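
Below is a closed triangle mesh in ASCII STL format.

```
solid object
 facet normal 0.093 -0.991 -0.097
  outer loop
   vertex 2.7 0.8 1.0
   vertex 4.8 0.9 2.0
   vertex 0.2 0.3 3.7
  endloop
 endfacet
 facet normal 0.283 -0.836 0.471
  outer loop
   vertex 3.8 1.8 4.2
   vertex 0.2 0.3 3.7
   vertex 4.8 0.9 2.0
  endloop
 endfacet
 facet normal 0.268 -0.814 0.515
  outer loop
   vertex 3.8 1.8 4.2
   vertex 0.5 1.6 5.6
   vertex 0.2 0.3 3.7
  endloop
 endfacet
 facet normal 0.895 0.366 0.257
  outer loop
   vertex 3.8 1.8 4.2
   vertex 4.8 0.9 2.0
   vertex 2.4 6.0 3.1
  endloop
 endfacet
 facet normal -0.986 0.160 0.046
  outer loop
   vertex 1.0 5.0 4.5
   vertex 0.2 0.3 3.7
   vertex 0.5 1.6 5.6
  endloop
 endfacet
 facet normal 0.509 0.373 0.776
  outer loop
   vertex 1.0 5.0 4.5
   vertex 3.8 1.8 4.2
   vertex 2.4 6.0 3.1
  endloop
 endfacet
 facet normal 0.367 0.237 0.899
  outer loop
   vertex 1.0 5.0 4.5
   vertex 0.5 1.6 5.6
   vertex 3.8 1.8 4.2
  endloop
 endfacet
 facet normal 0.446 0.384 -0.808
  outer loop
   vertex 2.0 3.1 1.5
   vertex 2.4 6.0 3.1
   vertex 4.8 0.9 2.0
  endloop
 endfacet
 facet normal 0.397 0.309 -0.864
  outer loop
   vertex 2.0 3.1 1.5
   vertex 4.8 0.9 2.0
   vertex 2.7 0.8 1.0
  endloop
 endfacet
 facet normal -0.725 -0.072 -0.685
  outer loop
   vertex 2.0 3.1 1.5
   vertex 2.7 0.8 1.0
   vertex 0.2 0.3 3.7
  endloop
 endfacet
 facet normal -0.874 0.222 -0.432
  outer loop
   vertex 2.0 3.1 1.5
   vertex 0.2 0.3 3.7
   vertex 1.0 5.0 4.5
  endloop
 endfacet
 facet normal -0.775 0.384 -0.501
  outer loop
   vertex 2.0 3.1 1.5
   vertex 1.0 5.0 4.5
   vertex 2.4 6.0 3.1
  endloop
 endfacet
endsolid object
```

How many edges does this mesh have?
18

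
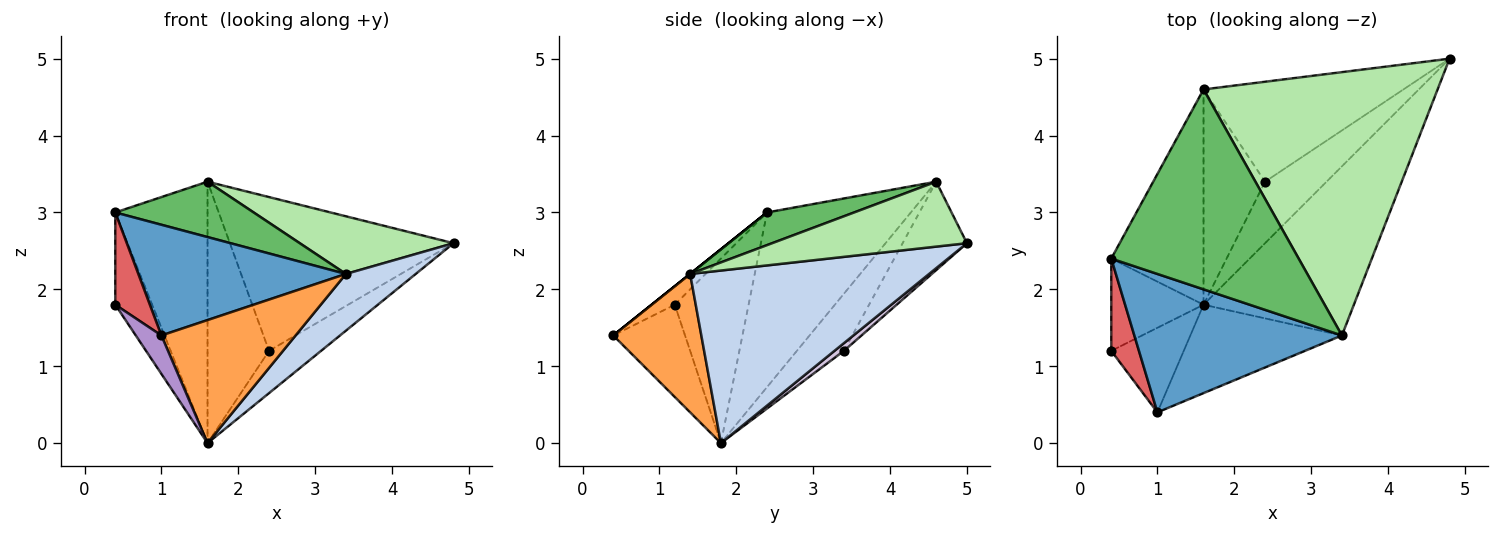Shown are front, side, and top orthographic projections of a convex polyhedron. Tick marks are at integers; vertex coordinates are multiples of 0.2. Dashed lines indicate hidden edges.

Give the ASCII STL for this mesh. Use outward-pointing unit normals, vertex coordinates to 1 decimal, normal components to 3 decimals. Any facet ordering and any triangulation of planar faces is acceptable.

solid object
 facet normal 0.000 -0.625 0.781
  outer loop
   vertex 3.4 1.4 2.2
   vertex 0.4 2.4 3.0
   vertex 1.0 0.4 1.4
  endloop
 endfacet
 facet normal 0.736 -0.215 -0.642
  outer loop
   vertex 3.4 1.4 2.2
   vertex 1.6 1.8 0.0
   vertex 4.8 5.0 2.6
  endloop
 endfacet
 facet normal 0.470 -0.717 -0.515
  outer loop
   vertex 3.4 1.4 2.2
   vertex 1.0 0.4 1.4
   vertex 1.6 1.8 0.0
  endloop
 endfacet
 facet normal -0.769 0.493 -0.406
  outer loop
   vertex 1.6 4.6 3.4
   vertex 1.6 1.8 0.0
   vertex 0.4 2.4 3.0
  endloop
 endfacet
 facet normal 0.166 -0.263 0.950
  outer loop
   vertex 1.6 4.6 3.4
   vertex 0.4 2.4 3.0
   vertex 3.4 1.4 2.2
  endloop
 endfacet
 facet normal 0.262 -0.206 0.943
  outer loop
   vertex 1.6 4.6 3.4
   vertex 3.4 1.4 2.2
   vertex 4.8 5.0 2.6
  endloop
 endfacet
 facet normal -0.426 -0.640 0.640
  outer loop
   vertex 0.4 1.2 1.8
   vertex 1.0 0.4 1.4
   vertex 0.4 2.4 3.0
  endloop
 endfacet
 facet normal -0.816 0.408 -0.408
  outer loop
   vertex 0.4 1.2 1.8
   vertex 0.4 2.4 3.0
   vertex 1.6 1.8 0.0
  endloop
 endfacet
 facet normal -0.757 -0.270 -0.595
  outer loop
   vertex 0.4 1.2 1.8
   vertex 1.6 1.8 0.0
   vertex 1.0 0.4 1.4
  endloop
 endfacet
 facet normal 0.102 0.564 -0.820
  outer loop
   vertex 2.4 3.4 1.2
   vertex 4.8 5.0 2.6
   vertex 1.6 1.8 0.0
  endloop
 endfacet
 facet normal -0.234 0.815 -0.530
  outer loop
   vertex 2.4 3.4 1.2
   vertex 1.6 4.6 3.4
   vertex 4.8 5.0 2.6
  endloop
 endfacet
 facet normal -0.508 0.665 -0.547
  outer loop
   vertex 2.4 3.4 1.2
   vertex 1.6 1.8 0.0
   vertex 1.6 4.6 3.4
  endloop
 endfacet
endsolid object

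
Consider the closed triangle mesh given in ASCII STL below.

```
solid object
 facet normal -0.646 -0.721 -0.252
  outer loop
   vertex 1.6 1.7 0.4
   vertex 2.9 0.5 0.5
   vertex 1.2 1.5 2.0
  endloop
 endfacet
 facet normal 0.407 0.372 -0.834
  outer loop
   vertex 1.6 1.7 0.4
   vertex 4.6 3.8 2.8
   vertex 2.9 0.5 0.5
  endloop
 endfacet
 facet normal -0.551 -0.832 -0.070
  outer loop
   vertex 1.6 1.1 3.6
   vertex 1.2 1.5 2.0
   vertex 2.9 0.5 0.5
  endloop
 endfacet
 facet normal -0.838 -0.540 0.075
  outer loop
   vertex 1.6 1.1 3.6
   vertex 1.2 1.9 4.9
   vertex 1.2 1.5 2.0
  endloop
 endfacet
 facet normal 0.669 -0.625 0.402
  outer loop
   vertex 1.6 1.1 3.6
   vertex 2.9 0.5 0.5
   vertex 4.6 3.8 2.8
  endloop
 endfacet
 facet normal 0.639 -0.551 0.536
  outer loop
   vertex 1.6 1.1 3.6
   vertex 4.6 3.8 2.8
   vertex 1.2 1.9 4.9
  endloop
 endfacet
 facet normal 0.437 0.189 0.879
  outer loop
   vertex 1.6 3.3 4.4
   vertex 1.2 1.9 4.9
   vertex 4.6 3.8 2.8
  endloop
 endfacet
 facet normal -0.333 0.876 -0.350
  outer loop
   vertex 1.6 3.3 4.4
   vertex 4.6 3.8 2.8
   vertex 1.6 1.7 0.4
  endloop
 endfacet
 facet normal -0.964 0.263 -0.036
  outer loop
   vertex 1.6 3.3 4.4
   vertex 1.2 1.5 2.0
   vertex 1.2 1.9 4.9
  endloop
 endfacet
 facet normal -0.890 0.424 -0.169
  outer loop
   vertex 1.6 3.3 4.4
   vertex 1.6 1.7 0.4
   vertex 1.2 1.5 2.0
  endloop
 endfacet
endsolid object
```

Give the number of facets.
10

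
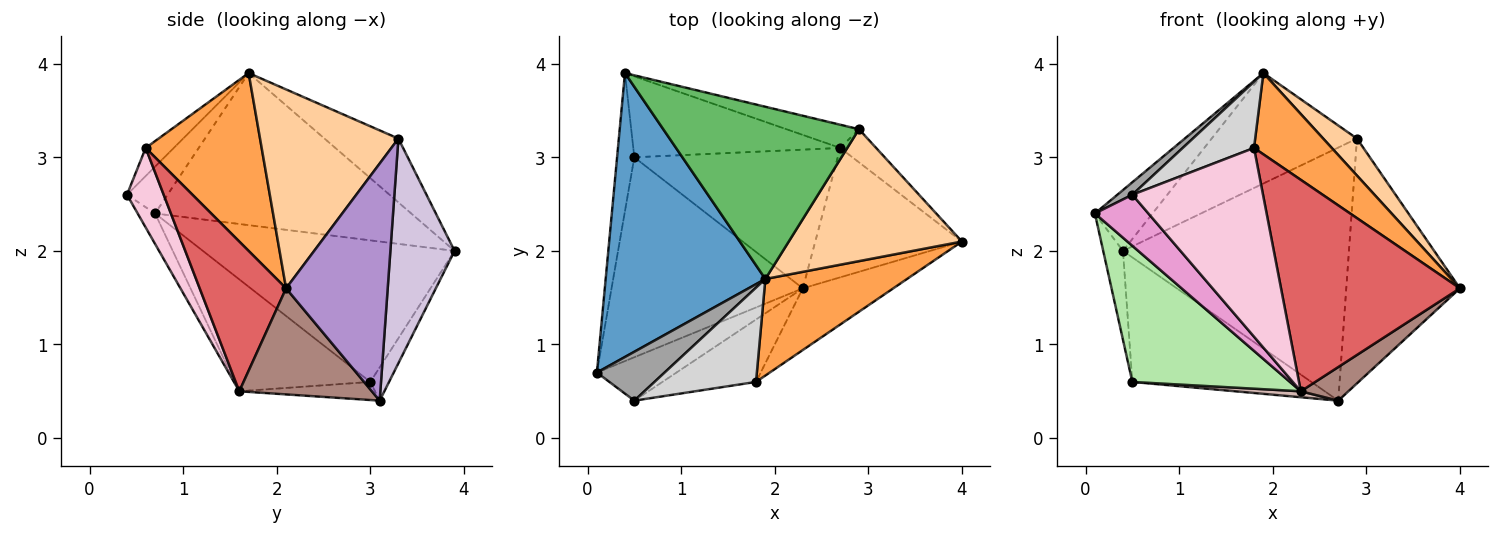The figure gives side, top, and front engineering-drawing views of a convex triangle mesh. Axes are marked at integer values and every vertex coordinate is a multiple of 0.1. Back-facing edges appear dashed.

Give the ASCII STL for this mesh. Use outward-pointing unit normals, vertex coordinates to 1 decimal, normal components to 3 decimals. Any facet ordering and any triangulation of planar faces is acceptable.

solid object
 facet normal -0.681 0.153 0.716
  outer loop
   vertex 1.9 1.7 3.9
   vertex 0.4 3.9 2.0
   vertex 0.1 0.7 2.4
  endloop
 endfacet
 facet normal -0.990 0.078 -0.121
  outer loop
   vertex 0.5 3.0 0.6
   vertex 0.1 0.7 2.4
   vertex 0.4 3.9 2.0
  endloop
 endfacet
 facet normal 0.693 -0.464 0.552
  outer loop
   vertex 1.8 0.6 3.1
   vertex 4.0 2.1 1.6
   vertex 1.9 1.7 3.9
  endloop
 endfacet
 facet normal 0.742 -0.181 0.646
  outer loop
   vertex 2.9 3.3 3.2
   vertex 1.9 1.7 3.9
   vertex 4.0 2.1 1.6
  endloop
 endfacet
 facet normal -0.265 0.521 0.812
  outer loop
   vertex 2.9 3.3 3.2
   vertex 0.4 3.9 2.0
   vertex 1.9 1.7 3.9
  endloop
 endfacet
 facet normal -0.435 -0.507 -0.744
  outer loop
   vertex 2.3 1.6 0.5
   vertex 0.1 0.7 2.4
   vertex 0.5 3.0 0.6
  endloop
 endfacet
 facet normal 0.421 -0.871 -0.254
  outer loop
   vertex 2.3 1.6 0.5
   vertex 4.0 2.1 1.6
   vertex 1.8 0.6 3.1
  endloop
 endfacet
 facet normal -0.087 0.835 -0.543
  outer loop
   vertex 2.7 3.1 0.4
   vertex 0.5 3.0 0.6
   vertex 0.4 3.9 2.0
  endloop
 endfacet
 facet normal 0.663 0.742 -0.100
  outer loop
   vertex 2.7 3.1 0.4
   vertex 2.9 3.3 3.2
   vertex 4.0 2.1 1.6
  endloop
 endfacet
 facet normal 0.272 0.958 -0.088
  outer loop
   vertex 2.7 3.1 0.4
   vertex 0.4 3.9 2.0
   vertex 2.9 3.3 3.2
  endloop
 endfacet
 facet normal 0.574 -0.206 -0.793
  outer loop
   vertex 2.7 3.1 0.4
   vertex 4.0 2.1 1.6
   vertex 2.3 1.6 0.5
  endloop
 endfacet
 facet normal -0.089 -0.043 -0.995
  outer loop
   vertex 2.7 3.1 0.4
   vertex 2.3 1.6 0.5
   vertex 0.5 3.0 0.6
  endloop
 endfacet
 facet normal -0.240 -0.740 -0.629
  outer loop
   vertex 0.5 0.4 2.6
   vertex 0.1 0.7 2.4
   vertex 2.3 1.6 0.5
  endloop
 endfacet
 facet normal 0.258 -0.917 -0.303
  outer loop
   vertex 0.5 0.4 2.6
   vertex 2.3 1.6 0.5
   vertex 1.8 0.6 3.1
  endloop
 endfacet
 facet normal -0.557 -0.206 0.805
  outer loop
   vertex 0.5 0.4 2.6
   vertex 1.9 1.7 3.9
   vertex 0.1 0.7 2.4
  endloop
 endfacet
 facet normal -0.221 -0.560 0.798
  outer loop
   vertex 0.5 0.4 2.6
   vertex 1.8 0.6 3.1
   vertex 1.9 1.7 3.9
  endloop
 endfacet
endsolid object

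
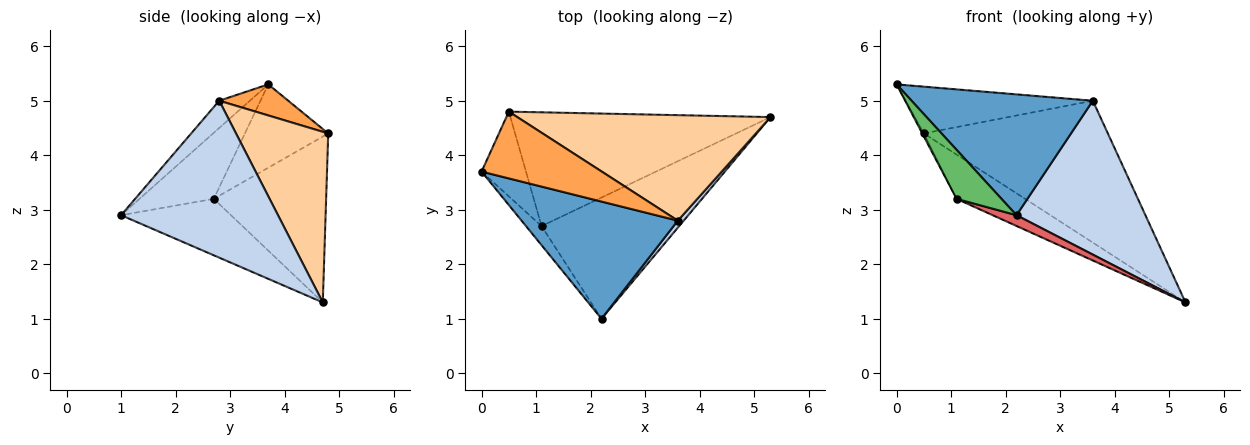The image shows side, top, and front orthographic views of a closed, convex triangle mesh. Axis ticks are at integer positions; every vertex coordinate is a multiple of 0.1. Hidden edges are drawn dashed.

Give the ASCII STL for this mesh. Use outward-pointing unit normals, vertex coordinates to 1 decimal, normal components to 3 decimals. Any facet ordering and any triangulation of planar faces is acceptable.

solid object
 facet normal -0.121 -0.713 0.691
  outer loop
   vertex 3.6 2.8 5.0
   vertex 0.0 3.7 5.3
   vertex 2.2 1.0 2.9
  endloop
 endfacet
 facet normal 0.772 -0.635 0.029
  outer loop
   vertex 3.6 2.8 5.0
   vertex 2.2 1.0 2.9
   vertex 5.3 4.7 1.3
  endloop
 endfacet
 facet normal 0.207 0.561 0.801
  outer loop
   vertex 3.6 2.8 5.0
   vertex 0.5 4.8 4.4
   vertex 0.0 3.7 5.3
  endloop
 endfacet
 facet normal 0.373 0.744 0.554
  outer loop
   vertex 3.6 2.8 5.0
   vertex 5.3 4.7 1.3
   vertex 0.5 4.8 4.4
  endloop
 endfacet
 facet normal -0.839 -0.508 -0.197
  outer loop
   vertex 1.1 2.7 3.2
   vertex 2.2 1.0 2.9
   vertex 0.0 3.7 5.3
  endloop
 endfacet
 facet normal -0.882 0.016 -0.470
  outer loop
   vertex 1.1 2.7 3.2
   vertex 0.0 3.7 5.3
   vertex 0.5 4.8 4.4
  endloop
 endfacet
 facet normal -0.378 -0.082 -0.922
  outer loop
   vertex 1.1 2.7 3.2
   vertex 5.3 4.7 1.3
   vertex 2.2 1.0 2.9
  endloop
 endfacet
 facet normal -0.511 0.312 -0.801
  outer loop
   vertex 1.1 2.7 3.2
   vertex 0.5 4.8 4.4
   vertex 5.3 4.7 1.3
  endloop
 endfacet
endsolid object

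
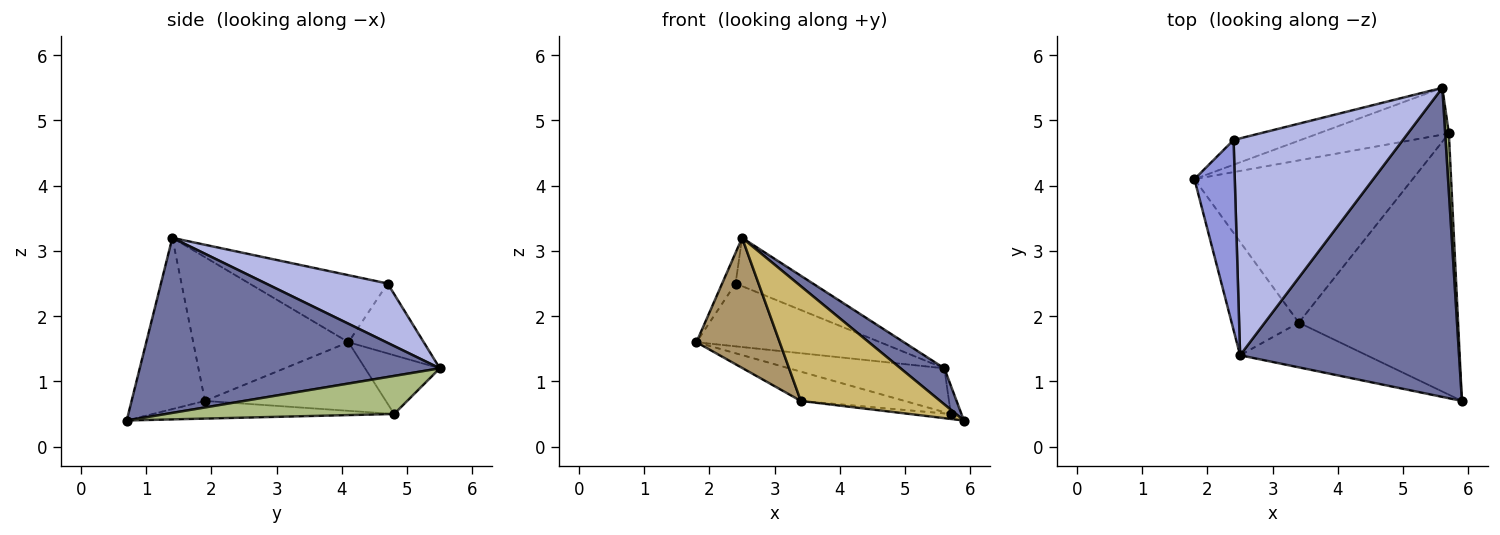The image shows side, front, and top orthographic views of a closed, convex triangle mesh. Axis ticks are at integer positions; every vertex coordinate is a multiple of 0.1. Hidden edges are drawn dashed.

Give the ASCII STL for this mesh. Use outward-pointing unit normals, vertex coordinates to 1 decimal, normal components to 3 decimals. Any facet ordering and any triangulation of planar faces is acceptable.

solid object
 facet normal 0.622 -0.091 0.778
  outer loop
   vertex 2.5 1.4 3.2
   vertex 5.9 0.7 0.4
   vertex 5.6 5.5 1.2
  endloop
 endfacet
 facet normal -0.356 0.869 -0.342
  outer loop
   vertex 2.4 4.7 2.5
   vertex 5.6 5.5 1.2
   vertex 1.8 4.1 1.6
  endloop
 endfacet
 facet normal -0.854 0.083 0.514
  outer loop
   vertex 2.4 4.7 2.5
   vertex 1.8 4.1 1.6
   vertex 2.5 1.4 3.2
  endloop
 endfacet
 facet normal 0.324 0.206 0.924
  outer loop
   vertex 2.4 4.7 2.5
   vertex 2.5 1.4 3.2
   vertex 5.6 5.5 1.2
  endloop
 endfacet
 facet normal -0.312 0.649 -0.694
  outer loop
   vertex 5.7 4.8 0.5
   vertex 1.8 4.1 1.6
   vertex 5.6 5.5 1.2
  endloop
 endfacet
 facet normal 0.994 0.046 0.096
  outer loop
   vertex 5.7 4.8 0.5
   vertex 5.6 5.5 1.2
   vertex 5.9 0.7 0.4
  endloop
 endfacet
 facet normal -0.296 0.170 -0.940
  outer loop
   vertex 3.4 1.9 0.7
   vertex 1.8 4.1 1.6
   vertex 5.7 4.8 0.5
  endloop
 endfacet
 facet normal -0.110 0.019 -0.994
  outer loop
   vertex 3.4 1.9 0.7
   vertex 5.7 4.8 0.5
   vertex 5.9 0.7 0.4
  endloop
 endfacet
 facet normal -0.815 -0.437 -0.381
  outer loop
   vertex 3.4 1.9 0.7
   vertex 2.5 1.4 3.2
   vertex 1.8 4.1 1.6
  endloop
 endfacet
 facet normal -0.441 -0.836 -0.326
  outer loop
   vertex 3.4 1.9 0.7
   vertex 5.9 0.7 0.4
   vertex 2.5 1.4 3.2
  endloop
 endfacet
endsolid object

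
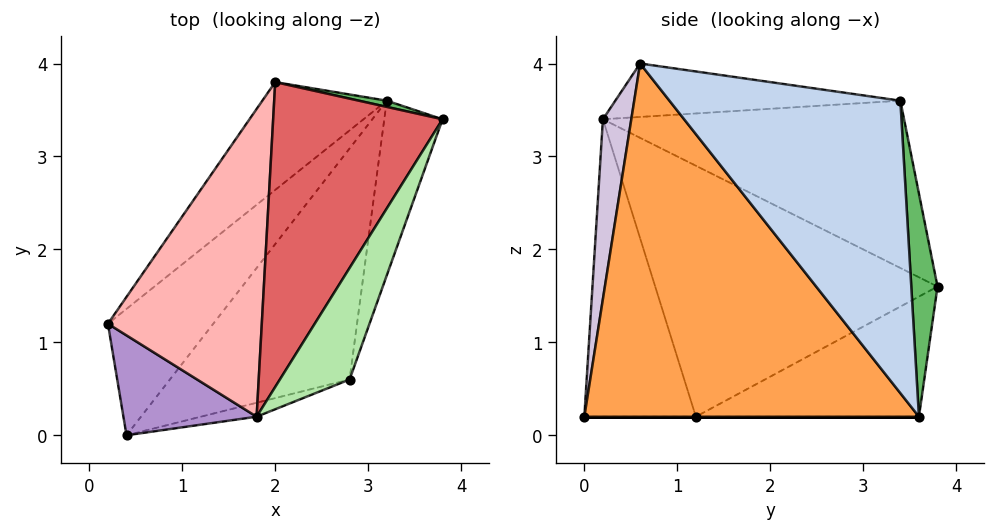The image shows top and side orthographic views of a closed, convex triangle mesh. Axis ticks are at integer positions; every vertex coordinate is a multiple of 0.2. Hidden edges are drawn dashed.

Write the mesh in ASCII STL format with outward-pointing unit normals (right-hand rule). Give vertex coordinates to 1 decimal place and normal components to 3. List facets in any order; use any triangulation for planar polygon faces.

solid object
 facet normal 0.000 0.000 -1.000
  outer loop
   vertex 3.2 3.6 0.2
   vertex 0.4 0.0 0.2
   vertex 0.2 1.2 0.2
  endloop
 endfacet
 facet normal 0.917 -0.354 -0.183
  outer loop
   vertex 3.2 3.6 0.2
   vertex 3.8 3.4 3.6
   vertex 2.8 0.6 4.0
  endloop
 endfacet
 facet normal 0.732 -0.570 -0.373
  outer loop
   vertex 3.2 3.6 0.2
   vertex 2.8 0.6 4.0
   vertex 0.4 0.0 0.2
  endloop
 endfacet
 facet normal -0.524 0.656 -0.543
  outer loop
   vertex 2.0 3.8 1.6
   vertex 3.2 3.6 0.2
   vertex 0.2 1.2 0.2
  endloop
 endfacet
 facet normal 0.191 0.981 0.024
  outer loop
   vertex 2.0 3.8 1.6
   vertex 3.8 3.4 3.6
   vertex 3.2 3.6 0.2
  endloop
 endfacet
 facet normal -0.578 0.314 0.753
  outer loop
   vertex 1.8 0.2 3.4
   vertex 2.8 0.6 4.0
   vertex 3.8 3.4 3.6
  endloop
 endfacet
 facet normal -0.654 0.367 0.662
  outer loop
   vertex 1.8 0.2 3.4
   vertex 3.8 3.4 3.6
   vertex 2.0 3.8 1.6
  endloop
 endfacet
 facet normal -0.815 0.295 0.499
  outer loop
   vertex 1.8 0.2 3.4
   vertex 2.0 3.8 1.6
   vertex 0.2 1.2 0.2
  endloop
 endfacet
 facet normal -0.902 -0.150 0.404
  outer loop
   vertex 1.8 0.2 3.4
   vertex 0.2 1.2 0.2
   vertex 0.4 0.0 0.2
  endloop
 endfacet
 facet normal 0.437 -0.889 -0.136
  outer loop
   vertex 1.8 0.2 3.4
   vertex 0.4 0.0 0.2
   vertex 2.8 0.6 4.0
  endloop
 endfacet
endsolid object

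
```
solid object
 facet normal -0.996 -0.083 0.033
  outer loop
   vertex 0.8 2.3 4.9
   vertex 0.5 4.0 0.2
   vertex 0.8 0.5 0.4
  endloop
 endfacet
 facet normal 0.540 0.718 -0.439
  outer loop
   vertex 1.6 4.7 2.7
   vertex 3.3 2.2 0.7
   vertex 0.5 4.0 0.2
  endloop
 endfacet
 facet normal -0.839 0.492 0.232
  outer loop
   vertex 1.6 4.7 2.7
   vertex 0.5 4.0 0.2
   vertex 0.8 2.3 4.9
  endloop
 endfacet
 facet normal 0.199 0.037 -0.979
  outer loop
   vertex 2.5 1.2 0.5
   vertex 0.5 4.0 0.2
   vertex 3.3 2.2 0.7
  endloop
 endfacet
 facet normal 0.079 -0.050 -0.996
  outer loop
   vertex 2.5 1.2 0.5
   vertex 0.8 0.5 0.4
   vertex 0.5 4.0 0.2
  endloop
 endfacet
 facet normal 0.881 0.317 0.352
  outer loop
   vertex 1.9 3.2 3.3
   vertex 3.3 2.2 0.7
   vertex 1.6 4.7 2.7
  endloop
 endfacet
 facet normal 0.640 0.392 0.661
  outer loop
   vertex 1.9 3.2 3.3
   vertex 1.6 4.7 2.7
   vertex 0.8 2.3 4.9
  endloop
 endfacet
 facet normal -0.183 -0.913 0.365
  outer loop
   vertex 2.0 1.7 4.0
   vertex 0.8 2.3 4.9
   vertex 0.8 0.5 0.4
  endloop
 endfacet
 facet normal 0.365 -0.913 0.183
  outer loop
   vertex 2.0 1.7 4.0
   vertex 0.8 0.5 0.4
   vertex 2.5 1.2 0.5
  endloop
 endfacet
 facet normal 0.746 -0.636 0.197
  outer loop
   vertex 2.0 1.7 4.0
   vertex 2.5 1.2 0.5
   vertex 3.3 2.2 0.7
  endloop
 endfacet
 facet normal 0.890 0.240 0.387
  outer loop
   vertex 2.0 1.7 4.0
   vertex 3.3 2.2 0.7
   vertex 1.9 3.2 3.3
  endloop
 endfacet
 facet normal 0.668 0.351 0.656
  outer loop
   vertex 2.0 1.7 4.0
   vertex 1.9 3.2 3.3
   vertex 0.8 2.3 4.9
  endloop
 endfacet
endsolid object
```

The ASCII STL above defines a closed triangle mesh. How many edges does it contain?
18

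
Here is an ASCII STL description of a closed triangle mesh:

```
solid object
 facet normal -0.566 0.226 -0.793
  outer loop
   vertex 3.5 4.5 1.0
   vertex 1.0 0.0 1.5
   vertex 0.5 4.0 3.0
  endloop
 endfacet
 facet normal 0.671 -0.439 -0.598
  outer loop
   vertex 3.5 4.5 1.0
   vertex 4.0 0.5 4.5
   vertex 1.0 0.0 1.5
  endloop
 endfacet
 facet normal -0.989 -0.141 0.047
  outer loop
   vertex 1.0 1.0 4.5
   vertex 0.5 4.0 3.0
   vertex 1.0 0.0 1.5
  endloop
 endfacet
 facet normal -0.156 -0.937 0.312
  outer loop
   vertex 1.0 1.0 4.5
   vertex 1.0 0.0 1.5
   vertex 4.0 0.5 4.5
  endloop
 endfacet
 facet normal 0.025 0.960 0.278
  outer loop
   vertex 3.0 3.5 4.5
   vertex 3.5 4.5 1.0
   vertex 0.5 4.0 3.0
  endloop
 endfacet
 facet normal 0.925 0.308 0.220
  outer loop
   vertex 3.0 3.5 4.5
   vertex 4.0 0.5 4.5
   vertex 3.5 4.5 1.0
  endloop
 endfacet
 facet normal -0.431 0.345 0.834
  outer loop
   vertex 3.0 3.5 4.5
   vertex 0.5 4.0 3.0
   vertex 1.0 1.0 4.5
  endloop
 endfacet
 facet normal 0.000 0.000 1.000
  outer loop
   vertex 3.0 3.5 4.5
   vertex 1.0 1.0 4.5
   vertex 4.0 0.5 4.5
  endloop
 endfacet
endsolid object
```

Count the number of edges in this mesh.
12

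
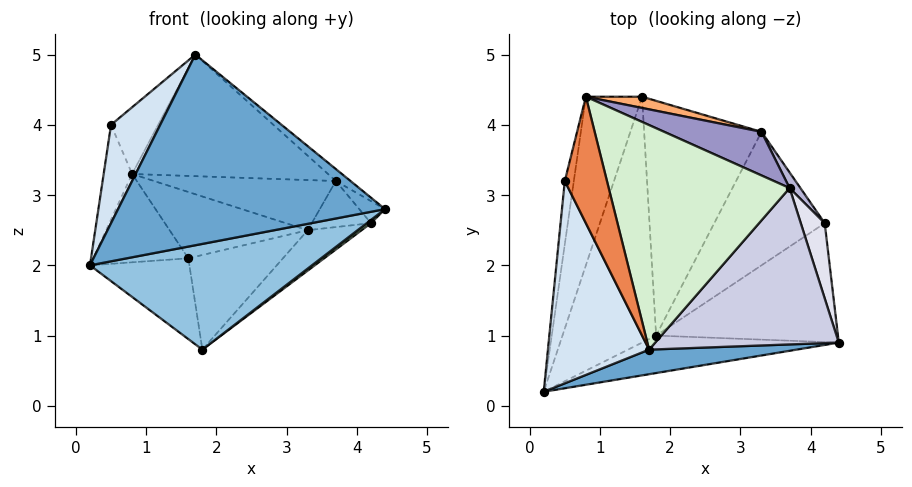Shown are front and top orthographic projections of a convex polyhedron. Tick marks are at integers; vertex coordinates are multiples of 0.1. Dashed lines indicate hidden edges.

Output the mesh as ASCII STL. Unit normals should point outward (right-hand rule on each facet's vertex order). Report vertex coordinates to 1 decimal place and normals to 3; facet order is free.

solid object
 facet normal 0.140 -0.982 0.127
  outer loop
   vertex 1.7 0.8 5.0
   vertex 0.2 0.2 2.0
   vertex 4.4 0.9 2.8
  endloop
 endfacet
 facet normal 0.216 -0.920 -0.326
  outer loop
   vertex 1.8 1.0 0.8
   vertex 4.4 0.9 2.8
   vertex 0.2 0.2 2.0
  endloop
 endfacet
 facet normal -0.977 0.176 -0.117
  outer loop
   vertex 0.5 3.2 4.0
   vertex 0.8 4.4 3.3
   vertex 0.2 0.2 2.0
  endloop
 endfacet
 facet normal -0.851 -0.229 0.472
  outer loop
   vertex 0.5 3.2 4.0
   vertex 0.2 0.2 2.0
   vertex 1.7 0.8 5.0
  endloop
 endfacet
 facet normal 0.193 0.458 0.868
  outer loop
   vertex 0.5 3.2 4.0
   vertex 1.7 0.8 5.0
   vertex 0.8 4.4 3.3
  endloop
 endfacet
 facet normal 0.243 0.956 0.162
  outer loop
   vertex 1.6 4.4 2.1
   vertex 0.8 4.4 3.3
   vertex 3.3 3.9 2.5
  endloop
 endfacet
 facet normal 0.312 0.355 -0.881
  outer loop
   vertex 1.6 4.4 2.1
   vertex 3.3 3.9 2.5
   vertex 1.8 1.0 0.8
  endloop
 endfacet
 facet normal -0.799 0.279 -0.533
  outer loop
   vertex 1.6 4.4 2.1
   vertex 0.2 0.2 2.0
   vertex 0.8 4.4 3.3
  endloop
 endfacet
 facet normal -0.656 0.236 -0.717
  outer loop
   vertex 1.6 4.4 2.1
   vertex 1.8 1.0 0.8
   vertex 0.2 0.2 2.0
  endloop
 endfacet
 facet normal 0.609 -0.022 -0.793
  outer loop
   vertex 4.2 2.6 2.6
   vertex 4.4 0.9 2.8
   vertex 1.8 1.0 0.8
  endloop
 endfacet
 facet normal 0.465 0.256 -0.848
  outer loop
   vertex 4.2 2.6 2.6
   vertex 1.8 1.0 0.8
   vertex 3.3 3.9 2.5
  endloop
 endfacet
 facet normal 0.237 0.463 0.854
  outer loop
   vertex 3.7 3.1 3.2
   vertex 0.8 4.4 3.3
   vertex 1.7 0.8 5.0
  endloop
 endfacet
 facet normal 0.339 0.710 0.617
  outer loop
   vertex 3.7 3.1 3.2
   vertex 3.3 3.9 2.5
   vertex 0.8 4.4 3.3
  endloop
 endfacet
 facet normal 0.800 0.569 0.193
  outer loop
   vertex 3.7 3.1 3.2
   vertex 4.2 2.6 2.6
   vertex 3.3 3.9 2.5
  endloop
 endfacet
 facet normal 0.629 0.059 0.775
  outer loop
   vertex 3.7 3.1 3.2
   vertex 1.7 0.8 5.0
   vertex 4.4 0.9 2.8
  endloop
 endfacet
 facet normal 0.820 0.161 0.549
  outer loop
   vertex 3.7 3.1 3.2
   vertex 4.4 0.9 2.8
   vertex 4.2 2.6 2.6
  endloop
 endfacet
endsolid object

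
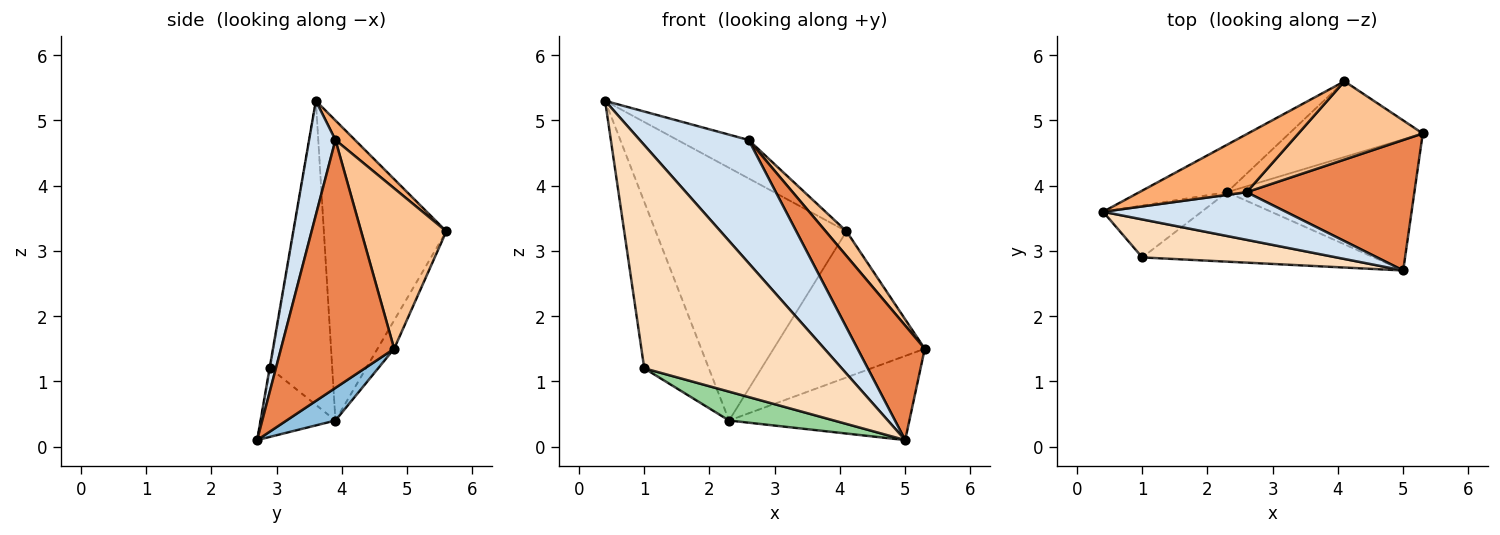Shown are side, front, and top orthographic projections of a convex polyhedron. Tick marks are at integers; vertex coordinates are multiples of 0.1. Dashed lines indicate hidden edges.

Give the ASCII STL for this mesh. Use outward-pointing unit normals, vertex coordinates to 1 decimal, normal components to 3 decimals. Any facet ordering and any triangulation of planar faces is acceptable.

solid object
 facet normal -0.534 0.831 -0.156
  outer loop
   vertex 2.3 3.9 0.4
   vertex 0.4 3.6 5.3
   vertex 4.1 5.6 3.3
  endloop
 endfacet
 facet normal 0.145 0.534 -0.833
  outer loop
   vertex 2.3 3.9 0.4
   vertex 5.3 4.8 1.5
   vertex 5.0 2.7 0.1
  endloop
 endfacet
 facet normal -0.097 0.884 -0.458
  outer loop
   vertex 2.3 3.9 0.4
   vertex 4.1 5.6 3.3
   vertex 5.3 4.8 1.5
  endloop
 endfacet
 facet normal 0.220 -0.910 0.352
  outer loop
   vertex 2.6 3.9 4.7
   vertex 0.4 3.6 5.3
   vertex 5.0 2.7 0.1
  endloop
 endfacet
 facet normal 0.743 -0.441 0.503
  outer loop
   vertex 2.6 3.9 4.7
   vertex 5.0 2.7 0.1
   vertex 5.3 4.8 1.5
  endloop
 endfacet
 facet normal 0.150 0.546 0.824
  outer loop
   vertex 2.6 3.9 4.7
   vertex 4.1 5.6 3.3
   vertex 0.4 3.6 5.3
  endloop
 endfacet
 facet normal 0.776 -0.189 0.602
  outer loop
   vertex 2.6 3.9 4.7
   vertex 5.3 4.8 1.5
   vertex 4.1 5.6 3.3
  endloop
 endfacet
 facet normal -0.003 -0.986 0.168
  outer loop
   vertex 1.0 2.9 1.2
   vertex 5.0 2.7 0.1
   vertex 0.4 3.6 5.3
  endloop
 endfacet
 facet normal -0.676 0.704 -0.219
  outer loop
   vertex 1.0 2.9 1.2
   vertex 0.4 3.6 5.3
   vertex 2.3 3.9 0.4
  endloop
 endfacet
 facet normal -0.263 -0.370 -0.891
  outer loop
   vertex 1.0 2.9 1.2
   vertex 2.3 3.9 0.4
   vertex 5.0 2.7 0.1
  endloop
 endfacet
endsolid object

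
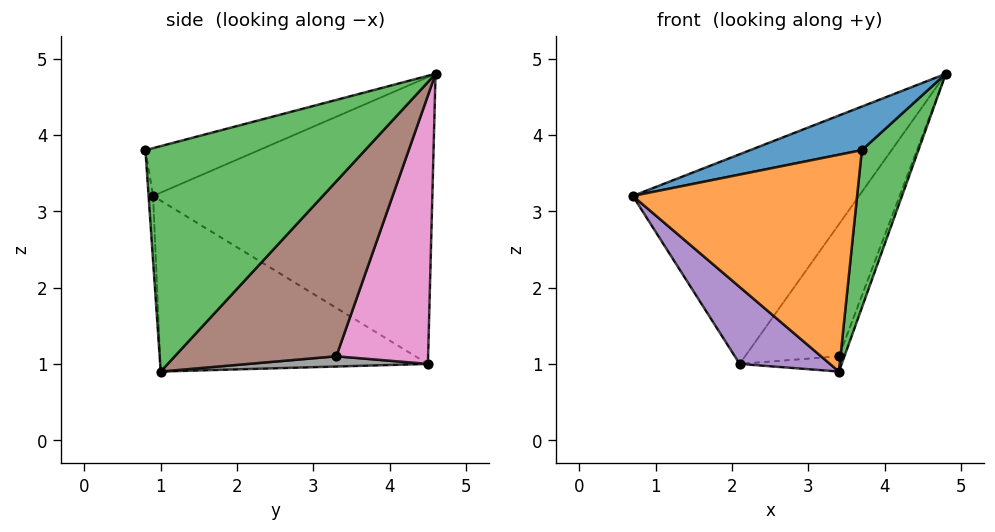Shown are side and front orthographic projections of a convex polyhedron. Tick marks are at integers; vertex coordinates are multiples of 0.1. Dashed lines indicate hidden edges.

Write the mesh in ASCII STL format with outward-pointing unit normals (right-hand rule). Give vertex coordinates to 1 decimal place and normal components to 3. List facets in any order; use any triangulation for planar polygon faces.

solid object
 facet normal -0.199 -0.195 0.960
  outer loop
   vertex 3.7 0.8 3.8
   vertex 4.8 4.6 4.8
   vertex 0.7 0.9 3.2
  endloop
 endfacet
 facet normal -0.020 -0.998 -0.067
  outer loop
   vertex 3.4 1.0 0.9
   vertex 3.7 0.8 3.8
   vertex 0.7 0.9 3.2
  endloop
 endfacet
 facet normal 0.962 -0.248 -0.117
  outer loop
   vertex 3.4 1.0 0.9
   vertex 4.8 4.6 4.8
   vertex 3.7 0.8 3.8
  endloop
 endfacet
 facet normal -0.685 0.555 0.472
  outer loop
   vertex 2.1 4.5 1.0
   vertex 0.7 0.9 3.2
   vertex 4.8 4.6 4.8
  endloop
 endfacet
 facet normal -0.629 -0.212 -0.748
  outer loop
   vertex 2.1 4.5 1.0
   vertex 3.4 1.0 0.9
   vertex 0.7 0.9 3.2
  endloop
 endfacet
 facet normal 0.931 0.032 -0.363
  outer loop
   vertex 3.4 3.3 1.1
   vertex 4.8 4.6 4.8
   vertex 3.4 1.0 0.9
  endloop
 endfacet
 facet normal 0.622 0.635 -0.458
  outer loop
   vertex 3.4 3.3 1.1
   vertex 2.1 4.5 1.0
   vertex 4.8 4.6 4.8
  endloop
 endfacet
 facet normal 0.155 0.086 -0.984
  outer loop
   vertex 3.4 3.3 1.1
   vertex 3.4 1.0 0.9
   vertex 2.1 4.5 1.0
  endloop
 endfacet
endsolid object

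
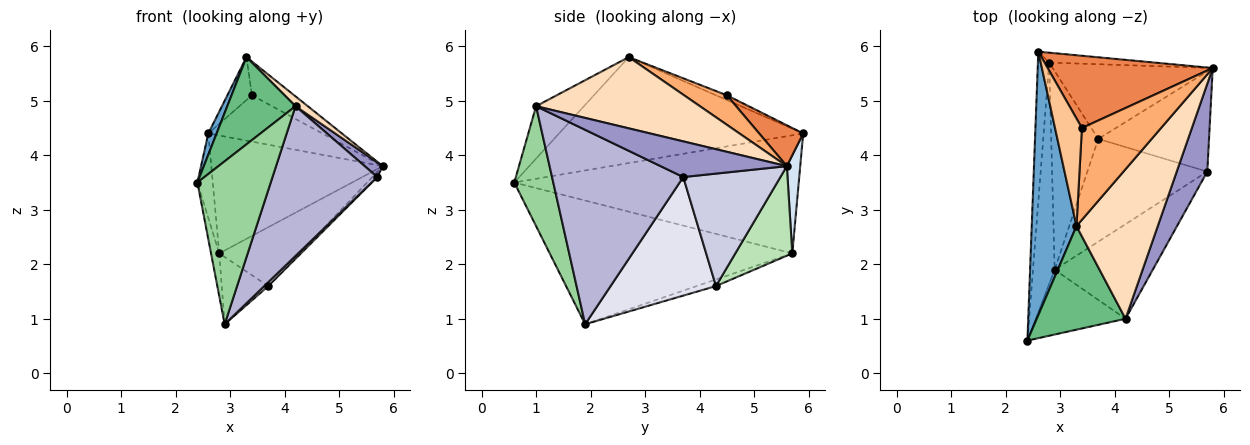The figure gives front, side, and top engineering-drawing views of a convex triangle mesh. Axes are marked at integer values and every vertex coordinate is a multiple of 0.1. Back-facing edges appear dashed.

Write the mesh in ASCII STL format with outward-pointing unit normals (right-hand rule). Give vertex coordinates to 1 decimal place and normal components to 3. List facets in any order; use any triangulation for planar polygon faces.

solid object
 facet normal -0.921 -0.031 0.389
  outer loop
   vertex 3.3 2.7 5.8
   vertex 2.6 5.9 4.4
   vertex 2.4 0.6 3.5
  endloop
 endfacet
 facet normal -0.994 0.054 -0.095
  outer loop
   vertex 2.8 5.7 2.2
   vertex 2.4 0.6 3.5
   vertex 2.6 5.9 4.4
  endloop
 endfacet
 facet normal -0.984 0.033 -0.173
  outer loop
   vertex 2.8 5.7 2.2
   vertex 2.9 1.9 0.9
   vertex 2.4 0.6 3.5
  endloop
 endfacet
 facet normal 0.078 0.994 -0.083
  outer loop
   vertex 2.8 5.7 2.2
   vertex 2.6 5.9 4.4
   vertex 5.8 5.6 3.8
  endloop
 endfacet
 facet normal 0.204 0.529 0.824
  outer loop
   vertex 3.4 4.5 5.1
   vertex 5.8 5.6 3.8
   vertex 2.6 5.9 4.4
  endloop
 endfacet
 facet normal 0.330 0.326 0.886
  outer loop
   vertex 3.4 4.5 5.1
   vertex 3.3 2.7 5.8
   vertex 5.8 5.6 3.8
  endloop
 endfacet
 facet normal -0.162 0.365 0.917
  outer loop
   vertex 3.4 4.5 5.1
   vertex 2.6 5.9 4.4
   vertex 3.3 2.7 5.8
  endloop
 endfacet
 facet normal 0.658 -0.049 0.751
  outer loop
   vertex 4.2 1.0 4.9
   vertex 5.8 5.6 3.8
   vertex 3.3 2.7 5.8
  endloop
 endfacet
 facet normal -0.412 -0.587 0.697
  outer loop
   vertex 4.2 1.0 4.9
   vertex 3.3 2.7 5.8
   vertex 2.4 0.6 3.5
  endloop
 endfacet
 facet normal 0.443 -0.833 -0.331
  outer loop
   vertex 4.2 1.0 4.9
   vertex 2.4 0.6 3.5
   vertex 2.9 1.9 0.9
  endloop
 endfacet
 facet normal 0.402 0.567 -0.719
  outer loop
   vertex 3.7 4.3 1.6
   vertex 2.8 5.7 2.2
   vertex 5.8 5.6 3.8
  endloop
 endfacet
 facet normal -0.132 0.318 -0.939
  outer loop
   vertex 3.7 4.3 1.6
   vertex 2.9 1.9 0.9
   vertex 2.8 5.7 2.2
  endloop
 endfacet
 facet normal 0.755 -0.108 0.647
  outer loop
   vertex 5.7 3.7 3.6
   vertex 5.8 5.6 3.8
   vertex 4.2 1.0 4.9
  endloop
 endfacet
 facet normal 0.727 -0.580 -0.367
  outer loop
   vertex 5.7 3.7 3.6
   vertex 4.2 1.0 4.9
   vertex 2.9 1.9 0.9
  endloop
 endfacet
 facet normal 0.712 0.036 -0.701
  outer loop
   vertex 5.7 3.7 3.6
   vertex 3.7 4.3 1.6
   vertex 5.8 5.6 3.8
  endloop
 endfacet
 facet normal 0.703 -0.027 -0.711
  outer loop
   vertex 5.7 3.7 3.6
   vertex 2.9 1.9 0.9
   vertex 3.7 4.3 1.6
  endloop
 endfacet
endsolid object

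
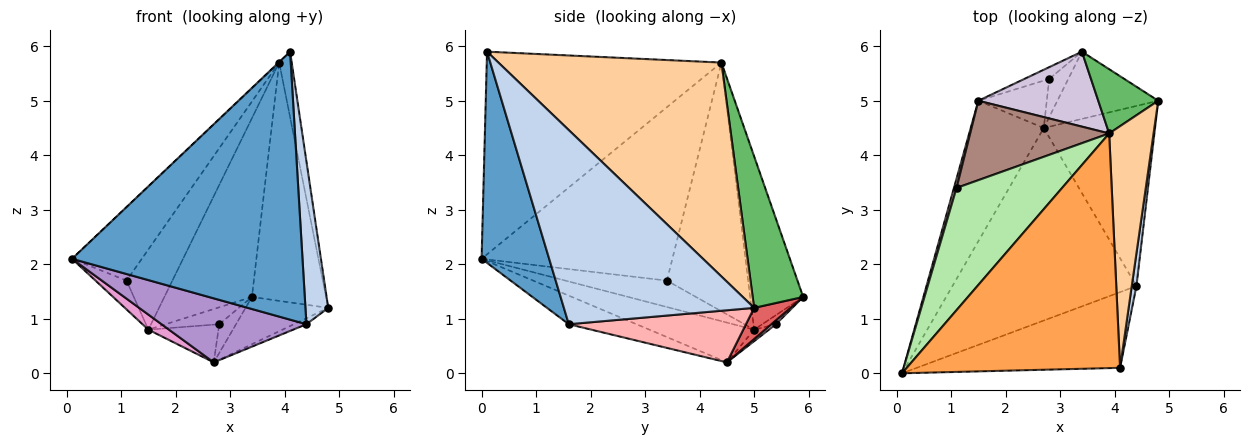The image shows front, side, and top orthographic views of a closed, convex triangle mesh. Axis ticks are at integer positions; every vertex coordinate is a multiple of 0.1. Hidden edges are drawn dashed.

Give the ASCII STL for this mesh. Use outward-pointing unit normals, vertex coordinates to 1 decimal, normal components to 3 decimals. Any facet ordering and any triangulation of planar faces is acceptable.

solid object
 facet normal 0.272 -0.926 -0.262
  outer loop
   vertex 4.4 1.6 0.9
   vertex 4.1 0.1 5.9
   vertex 0.1 0.0 2.1
  endloop
 endfacet
 facet normal 0.993 -0.119 0.024
  outer loop
   vertex 4.4 1.6 0.9
   vertex 4.8 5.0 1.2
   vertex 4.1 0.1 5.9
  endloop
 endfacet
 facet normal -0.689 0.002 0.725
  outer loop
   vertex 3.9 4.4 5.7
   vertex 0.1 0.0 2.1
   vertex 4.1 0.1 5.9
  endloop
 endfacet
 facet normal 0.978 0.055 0.203
  outer loop
   vertex 3.9 4.4 5.7
   vertex 4.1 0.1 5.9
   vertex 4.8 5.0 1.2
  endloop
 endfacet
 facet normal 0.550 0.807 0.217
  outer loop
   vertex 3.9 4.4 5.7
   vertex 4.8 5.0 1.2
   vertex 3.4 5.9 1.4
  endloop
 endfacet
 facet normal -0.815 0.298 0.496
  outer loop
   vertex 1.1 3.4 1.7
   vertex 0.1 0.0 2.1
   vertex 3.9 4.4 5.7
  endloop
 endfacet
 facet normal 0.245 0.557 -0.793
  outer loop
   vertex 2.7 4.5 0.2
   vertex 3.4 5.9 1.4
   vertex 4.8 5.0 1.2
  endloop
 endfacet
 facet normal 0.424 0.030 -0.905
  outer loop
   vertex 2.7 4.5 0.2
   vertex 4.8 5.0 1.2
   vertex 4.4 1.6 0.9
  endloop
 endfacet
 facet normal -0.146 -0.312 -0.939
  outer loop
   vertex 2.7 4.5 0.2
   vertex 4.4 1.6 0.9
   vertex 0.1 0.0 2.1
  endloop
 endfacet
 facet normal -0.488 0.805 0.338
  outer loop
   vertex 1.5 5.0 0.8
   vertex 3.9 4.4 5.7
   vertex 3.4 5.9 1.4
  endloop
 endfacet
 facet normal -0.783 0.442 0.438
  outer loop
   vertex 1.5 5.0 0.8
   vertex 1.1 3.4 1.7
   vertex 3.9 4.4 5.7
  endloop
 endfacet
 facet normal -0.952 0.291 0.094
  outer loop
   vertex 1.5 5.0 0.8
   vertex 0.1 0.0 2.1
   vertex 1.1 3.4 1.7
  endloop
 endfacet
 facet normal -0.476 -0.094 -0.874
  outer loop
   vertex 1.5 5.0 0.8
   vertex 2.7 4.5 0.2
   vertex 0.1 0.0 2.1
  endloop
 endfacet
 facet normal 0.161 0.595 -0.788
  outer loop
   vertex 2.8 5.4 0.9
   vertex 3.4 5.9 1.4
   vertex 2.7 4.5 0.2
  endloop
 endfacet
 facet normal -0.204 0.804 -0.559
  outer loop
   vertex 2.8 5.4 0.9
   vertex 1.5 5.0 0.8
   vertex 3.4 5.9 1.4
  endloop
 endfacet
 facet normal -0.130 0.618 -0.776
  outer loop
   vertex 2.8 5.4 0.9
   vertex 2.7 4.5 0.2
   vertex 1.5 5.0 0.8
  endloop
 endfacet
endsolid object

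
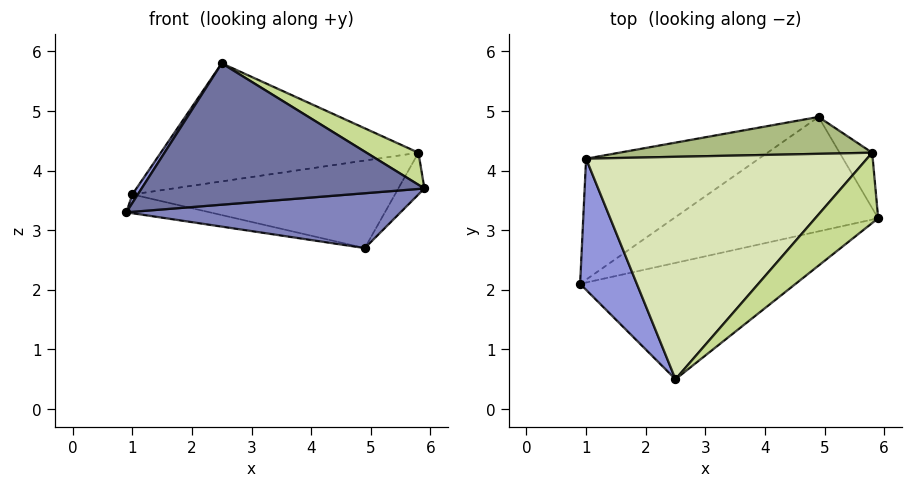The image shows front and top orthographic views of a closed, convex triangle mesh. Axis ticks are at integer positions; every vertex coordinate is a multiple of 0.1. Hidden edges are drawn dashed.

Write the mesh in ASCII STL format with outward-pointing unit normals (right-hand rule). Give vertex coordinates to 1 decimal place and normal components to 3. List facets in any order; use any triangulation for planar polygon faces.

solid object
 facet normal 0.216 -0.754 -0.621
  outer loop
   vertex 2.5 0.5 5.8
   vertex 0.9 2.1 3.3
   vertex 5.9 3.2 3.7
  endloop
 endfacet
 facet normal 0.165 -0.426 -0.889
  outer loop
   vertex 4.9 4.9 2.7
   vertex 5.9 3.2 3.7
   vertex 0.9 2.1 3.3
  endloop
 endfacet
 facet normal -0.852 -0.034 0.523
  outer loop
   vertex 1.0 4.2 3.6
   vertex 0.9 2.1 3.3
   vertex 2.5 0.5 5.8
  endloop
 endfacet
 facet normal -0.248 0.149 -0.957
  outer loop
   vertex 1.0 4.2 3.6
   vertex 4.9 4.9 2.7
   vertex 0.9 2.1 3.3
  endloop
 endfacet
 facet normal 0.877 0.289 -0.385
  outer loop
   vertex 5.8 4.3 4.3
   vertex 5.9 3.2 3.7
   vertex 4.9 4.9 2.7
  endloop
 endfacet
 facet normal -0.076 0.919 0.387
  outer loop
   vertex 5.8 4.3 4.3
   vertex 4.9 4.9 2.7
   vertex 1.0 4.2 3.6
  endloop
 endfacet
 facet normal 0.665 -0.310 0.679
  outer loop
   vertex 5.8 4.3 4.3
   vertex 2.5 0.5 5.8
   vertex 5.9 3.2 3.7
  endloop
 endfacet
 facet normal -0.137 0.465 0.875
  outer loop
   vertex 5.8 4.3 4.3
   vertex 1.0 4.2 3.6
   vertex 2.5 0.5 5.8
  endloop
 endfacet
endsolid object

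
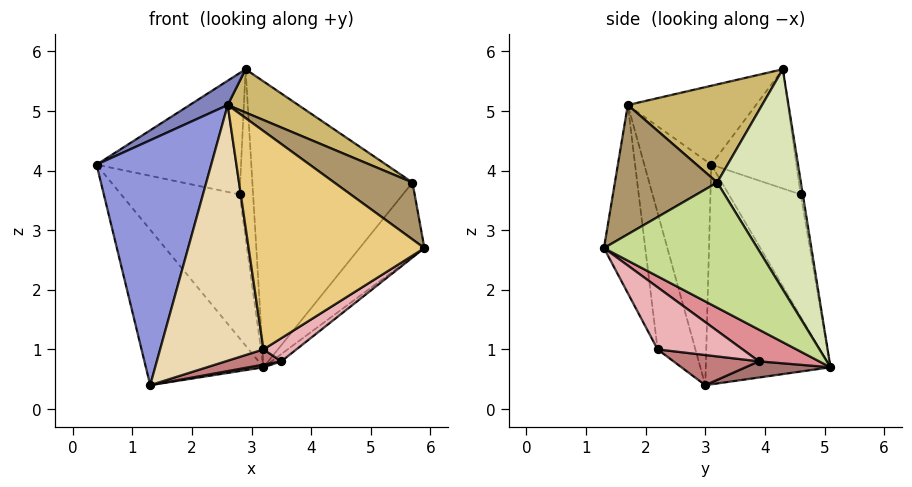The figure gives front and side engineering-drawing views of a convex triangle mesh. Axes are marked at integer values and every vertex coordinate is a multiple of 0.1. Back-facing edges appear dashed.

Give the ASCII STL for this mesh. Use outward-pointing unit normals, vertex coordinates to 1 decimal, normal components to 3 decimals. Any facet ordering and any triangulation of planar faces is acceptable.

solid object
 facet normal -0.714 0.673 -0.192
  outer loop
   vertex 1.3 3.0 0.4
   vertex 0.4 3.1 4.1
   vertex 3.2 5.1 0.7
  endloop
 endfacet
 facet normal -0.484 -0.143 0.863
  outer loop
   vertex 2.6 1.7 5.1
   vertex 2.9 4.3 5.7
   vertex 0.4 3.1 4.1
  endloop
 endfacet
 facet normal -0.502 -0.859 -0.099
  outer loop
   vertex 2.6 1.7 5.1
   vertex 0.4 3.1 4.1
   vertex 1.3 3.0 0.4
  endloop
 endfacet
 facet normal -0.517 0.853 0.076
  outer loop
   vertex 2.8 4.6 3.6
   vertex 3.2 5.1 0.7
   vertex 0.4 3.1 4.1
  endloop
 endfacet
 facet normal -0.502 0.852 0.146
  outer loop
   vertex 2.8 4.6 3.6
   vertex 0.4 3.1 4.1
   vertex 2.9 4.3 5.7
  endloop
 endfacet
 facet normal -0.156 0.977 0.147
  outer loop
   vertex 2.8 4.6 3.6
   vertex 2.9 4.3 5.7
   vertex 3.2 5.1 0.7
  endloop
 endfacet
 facet normal 0.822 0.347 -0.450
  outer loop
   vertex 5.7 3.2 3.8
   vertex 5.9 1.3 2.7
   vertex 3.2 5.1 0.7
  endloop
 endfacet
 facet normal 0.457 0.874 0.167
  outer loop
   vertex 5.7 3.2 3.8
   vertex 3.2 5.1 0.7
   vertex 2.9 4.3 5.7
  endloop
 endfacet
 facet normal 0.510 -0.390 0.767
  outer loop
   vertex 5.7 3.2 3.8
   vertex 2.6 1.7 5.1
   vertex 5.9 1.3 2.7
  endloop
 endfacet
 facet normal 0.475 -0.250 0.844
  outer loop
   vertex 5.7 3.2 3.8
   vertex 2.9 4.3 5.7
   vertex 2.6 1.7 5.1
  endloop
 endfacet
 facet normal -0.226 -0.962 -0.150
  outer loop
   vertex 3.2 2.2 1.0
   vertex 5.9 1.3 2.7
   vertex 2.6 1.7 5.1
  endloop
 endfacet
 facet normal -0.339 -0.927 -0.163
  outer loop
   vertex 3.2 2.2 1.0
   vertex 2.6 1.7 5.1
   vertex 1.3 3.0 0.4
  endloop
 endfacet
 facet normal 0.192 -0.034 -0.981
  outer loop
   vertex 3.5 3.9 0.8
   vertex 1.3 3.0 0.4
   vertex 3.2 5.1 0.7
  endloop
 endfacet
 facet normal 0.238 -0.155 -0.959
  outer loop
   vertex 3.5 3.9 0.8
   vertex 3.2 2.2 1.0
   vertex 1.3 3.0 0.4
  endloop
 endfacet
 facet normal 0.689 0.113 -0.716
  outer loop
   vertex 3.5 3.9 0.8
   vertex 3.2 5.1 0.7
   vertex 5.9 1.3 2.7
  endloop
 endfacet
 facet normal 0.479 -0.185 -0.858
  outer loop
   vertex 3.5 3.9 0.8
   vertex 5.9 1.3 2.7
   vertex 3.2 2.2 1.0
  endloop
 endfacet
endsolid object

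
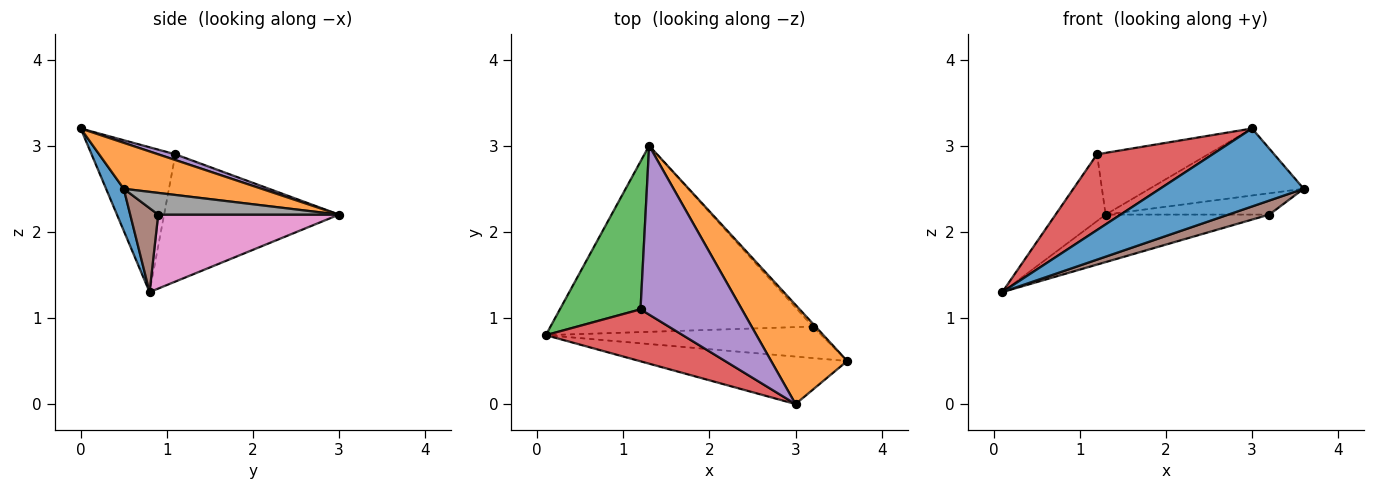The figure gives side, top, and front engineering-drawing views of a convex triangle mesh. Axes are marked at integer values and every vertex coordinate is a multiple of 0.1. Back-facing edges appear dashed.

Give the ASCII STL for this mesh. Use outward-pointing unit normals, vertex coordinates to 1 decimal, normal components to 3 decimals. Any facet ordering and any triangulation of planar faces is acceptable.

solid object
 facet normal 0.105 -0.849 -0.517
  outer loop
   vertex 3.0 0.0 3.2
   vertex 0.1 0.8 1.3
   vertex 3.6 0.5 2.5
  endloop
 endfacet
 facet normal 0.447 0.501 0.741
  outer loop
   vertex 3.0 0.0 3.2
   vertex 3.6 0.5 2.5
   vertex 1.3 3.0 2.2
  endloop
 endfacet
 facet normal -0.821 0.235 0.520
  outer loop
   vertex 1.2 1.1 2.9
   vertex 1.3 3.0 2.2
   vertex 0.1 0.8 1.3
  endloop
 endfacet
 facet normal -0.513 -0.708 0.486
  outer loop
   vertex 1.2 1.1 2.9
   vertex 0.1 0.8 1.3
   vertex 3.0 0.0 3.2
  endloop
 endfacet
 facet normal 0.053 0.343 0.938
  outer loop
   vertex 1.2 1.1 2.9
   vertex 3.0 0.0 3.2
   vertex 1.3 3.0 2.2
  endloop
 endfacet
 facet normal 0.268 -0.392 -0.880
  outer loop
   vertex 3.2 0.9 2.2
   vertex 3.6 0.5 2.5
   vertex 0.1 0.8 1.3
  endloop
 endfacet
 facet normal 0.264 0.239 -0.935
  outer loop
   vertex 3.2 0.9 2.2
   vertex 0.1 0.8 1.3
   vertex 1.3 3.0 2.2
  endloop
 endfacet
 facet normal 0.738 0.668 -0.094
  outer loop
   vertex 3.2 0.9 2.2
   vertex 1.3 3.0 2.2
   vertex 3.6 0.5 2.5
  endloop
 endfacet
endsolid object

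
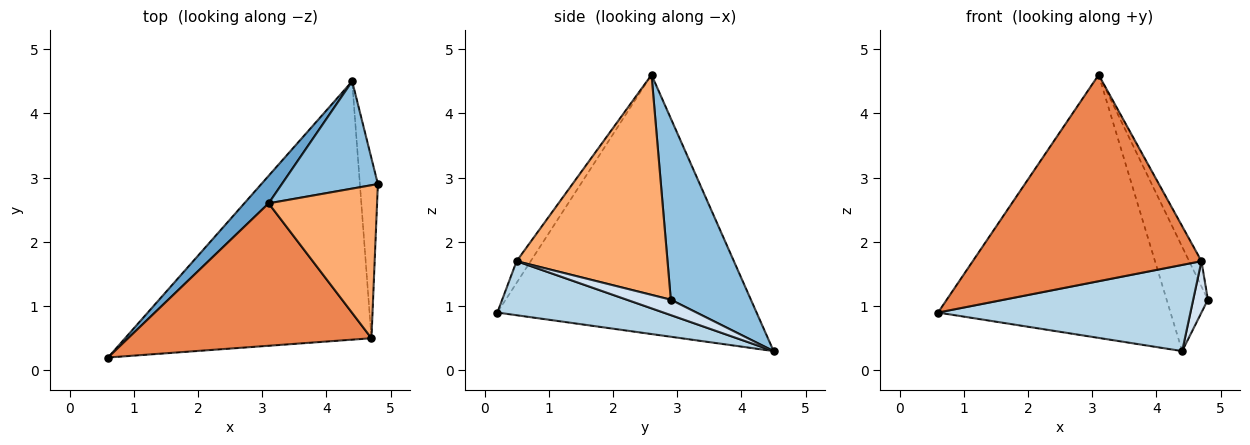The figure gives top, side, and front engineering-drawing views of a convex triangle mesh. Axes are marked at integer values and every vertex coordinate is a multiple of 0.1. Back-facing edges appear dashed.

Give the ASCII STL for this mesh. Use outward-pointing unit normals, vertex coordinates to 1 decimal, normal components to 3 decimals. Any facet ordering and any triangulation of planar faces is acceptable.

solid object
 facet normal -0.743 0.666 0.070
  outer loop
   vertex 3.1 2.6 4.6
   vertex 4.4 4.5 0.3
   vertex 0.6 0.2 0.9
  endloop
 endfacet
 facet normal 0.804 0.414 0.426
  outer loop
   vertex 3.1 2.6 4.6
   vertex 4.8 2.9 1.1
   vertex 4.4 4.5 0.3
  endloop
 endfacet
 facet normal 0.204 -0.310 -0.929
  outer loop
   vertex 4.7 0.5 1.7
   vertex 0.6 0.2 0.9
   vertex 4.4 4.5 0.3
  endloop
 endfacet
 facet normal 0.636 -0.212 -0.742
  outer loop
   vertex 4.7 0.5 1.7
   vertex 4.4 4.5 0.3
   vertex 4.8 2.9 1.1
  endloop
 endfacet
 facet normal -0.051 -0.822 0.567
  outer loop
   vertex 4.7 0.5 1.7
   vertex 3.1 2.6 4.6
   vertex 0.6 0.2 0.9
  endloop
 endfacet
 facet normal 0.895 0.073 0.441
  outer loop
   vertex 4.7 0.5 1.7
   vertex 4.8 2.9 1.1
   vertex 3.1 2.6 4.6
  endloop
 endfacet
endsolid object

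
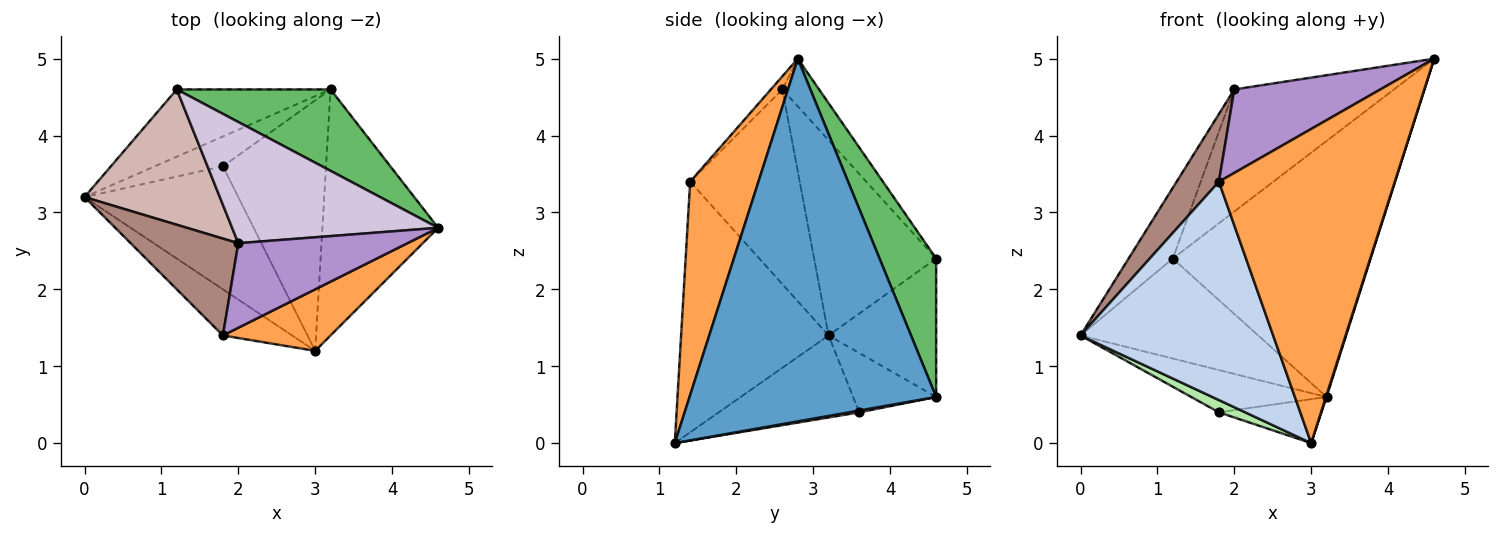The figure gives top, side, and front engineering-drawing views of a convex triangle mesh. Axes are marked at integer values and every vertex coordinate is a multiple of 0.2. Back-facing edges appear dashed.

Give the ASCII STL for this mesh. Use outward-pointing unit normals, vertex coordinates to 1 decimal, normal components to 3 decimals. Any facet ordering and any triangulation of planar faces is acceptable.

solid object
 facet normal 0.953 -0.002 -0.304
  outer loop
   vertex 3.2 4.6 0.6
   vertex 4.6 2.8 5.0
   vertex 3.0 1.2 0.0
  endloop
 endfacet
 facet normal -0.599 -0.783 -0.165
  outer loop
   vertex 1.8 1.4 3.4
   vertex 0.0 3.2 1.4
   vertex 3.0 1.2 0.0
  endloop
 endfacet
 facet normal 0.356 -0.917 0.180
  outer loop
   vertex 1.8 1.4 3.4
   vertex 3.0 1.2 0.0
   vertex 4.6 2.8 5.0
  endloop
 endfacet
 facet normal -0.449 0.741 -0.499
  outer loop
   vertex 1.2 4.6 2.4
   vertex 3.2 4.6 0.6
   vertex 0.0 3.2 1.4
  endloop
 endfacet
 facet normal 0.263 0.919 0.292
  outer loop
   vertex 1.2 4.6 2.4
   vertex 4.6 2.8 5.0
   vertex 3.2 4.6 0.6
  endloop
 endfacet
 facet normal -0.469 -0.088 -0.879
  outer loop
   vertex 1.8 3.6 0.4
   vertex 3.0 1.2 0.0
   vertex 0.0 3.2 1.4
  endloop
 endfacet
 facet normal -0.448 0.731 -0.515
  outer loop
   vertex 1.8 3.6 0.4
   vertex 0.0 3.2 1.4
   vertex 3.2 4.6 0.6
  endloop
 endfacet
 facet normal 0.017 0.173 -0.985
  outer loop
   vertex 1.8 3.6 0.4
   vertex 3.2 4.6 0.6
   vertex 3.0 1.2 0.0
  endloop
 endfacet
 facet normal -0.055 -0.701 0.711
  outer loop
   vertex 2.0 2.6 4.6
   vertex 1.8 1.4 3.4
   vertex 4.6 2.8 5.0
  endloop
 endfacet
 facet normal -0.161 0.700 0.695
  outer loop
   vertex 2.0 2.6 4.6
   vertex 4.6 2.8 5.0
   vertex 1.2 4.6 2.4
  endloop
 endfacet
 facet normal -0.829 -0.320 0.458
  outer loop
   vertex 2.0 2.6 4.6
   vertex 0.0 3.2 1.4
   vertex 1.8 1.4 3.4
  endloop
 endfacet
 facet normal -0.788 0.285 0.546
  outer loop
   vertex 2.0 2.6 4.6
   vertex 1.2 4.6 2.4
   vertex 0.0 3.2 1.4
  endloop
 endfacet
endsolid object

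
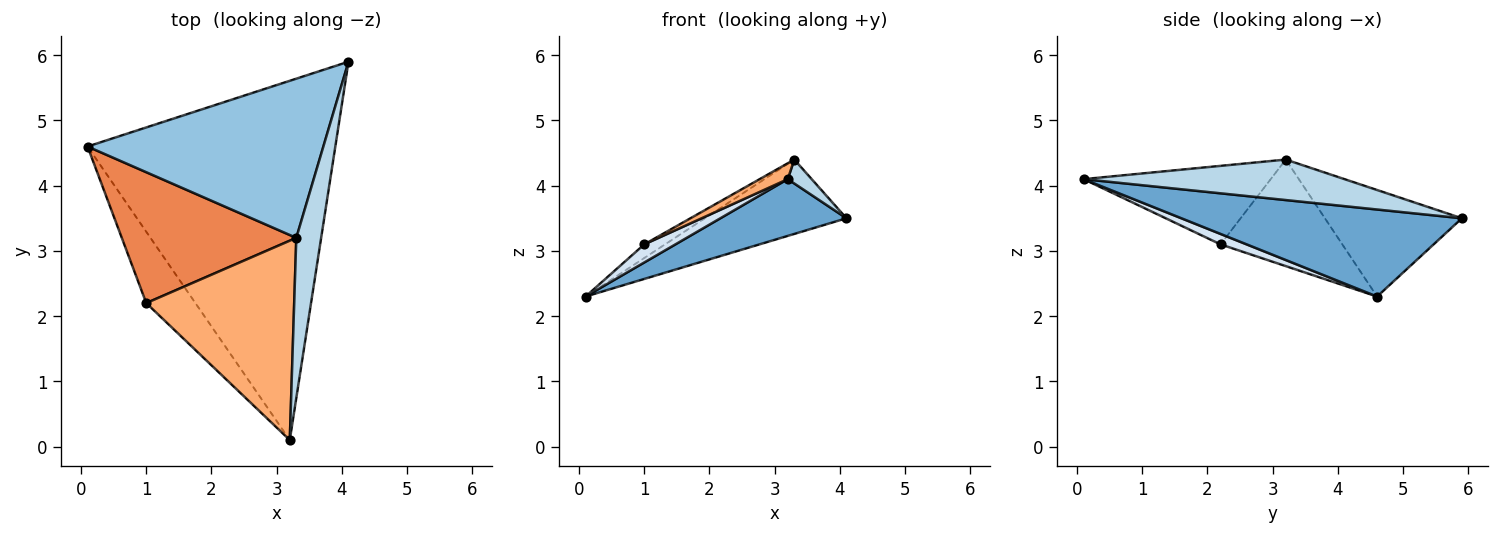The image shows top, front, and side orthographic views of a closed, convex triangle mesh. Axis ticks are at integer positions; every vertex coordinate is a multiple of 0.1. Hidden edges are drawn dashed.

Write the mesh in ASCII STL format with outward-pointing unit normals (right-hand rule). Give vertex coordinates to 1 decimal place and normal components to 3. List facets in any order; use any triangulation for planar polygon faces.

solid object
 facet normal 0.328 -0.147 -0.933
  outer loop
   vertex 3.2 0.1 4.1
   vertex 0.1 4.6 2.3
   vertex 4.1 5.9 3.5
  endloop
 endfacet
 facet normal -0.379 0.392 0.838
  outer loop
   vertex 3.3 3.2 4.4
   vertex 4.1 5.9 3.5
   vertex 0.1 4.6 2.3
  endloop
 endfacet
 facet normal 0.850 -0.078 0.522
  outer loop
   vertex 3.3 3.2 4.4
   vertex 3.2 0.1 4.1
   vertex 4.1 5.9 3.5
  endloop
 endfacet
 facet normal 0.202 -0.241 -0.949
  outer loop
   vertex 1.0 2.2 3.1
   vertex 0.1 4.6 2.3
   vertex 3.2 0.1 4.1
  endloop
 endfacet
 facet normal -0.519 0.089 0.850
  outer loop
   vertex 1.0 2.2 3.1
   vertex 3.3 3.2 4.4
   vertex 0.1 4.6 2.3
  endloop
 endfacet
 facet normal -0.468 -0.070 0.881
  outer loop
   vertex 1.0 2.2 3.1
   vertex 3.2 0.1 4.1
   vertex 3.3 3.2 4.4
  endloop
 endfacet
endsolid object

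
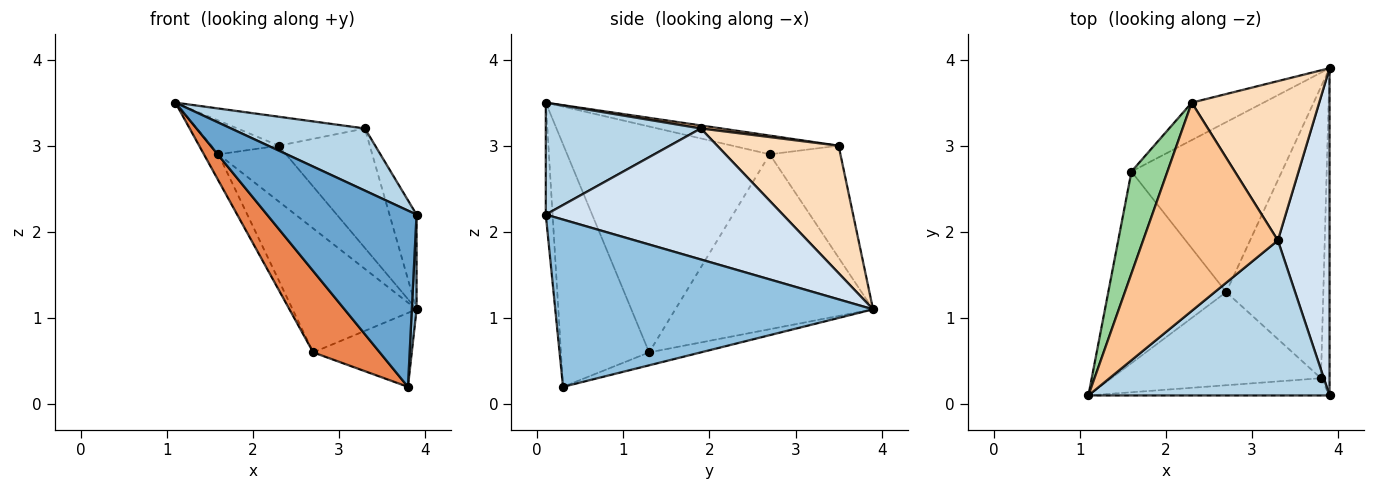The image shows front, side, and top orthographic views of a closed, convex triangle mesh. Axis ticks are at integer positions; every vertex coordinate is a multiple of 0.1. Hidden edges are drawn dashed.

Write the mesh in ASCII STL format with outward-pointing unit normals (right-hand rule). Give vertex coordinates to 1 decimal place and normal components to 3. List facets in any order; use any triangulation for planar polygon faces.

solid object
 facet normal -0.045 -0.994 -0.097
  outer loop
   vertex 3.8 0.3 0.2
   vertex 3.9 0.1 2.2
   vertex 1.1 0.1 3.5
  endloop
 endfacet
 facet normal 0.999 -0.015 -0.051
  outer loop
   vertex 3.8 0.3 0.2
   vertex 3.9 3.9 1.1
   vertex 3.9 0.1 2.2
  endloop
 endfacet
 facet normal 0.396 -0.342 0.852
  outer loop
   vertex 3.3 1.9 3.2
   vertex 1.1 0.1 3.5
   vertex 3.9 0.1 2.2
  endloop
 endfacet
 facet normal 0.925 0.106 0.365
  outer loop
   vertex 3.3 1.9 3.2
   vertex 3.9 0.1 2.2
   vertex 3.9 3.9 1.1
  endloop
 endfacet
 facet normal -0.657 -0.496 -0.568
  outer loop
   vertex 2.7 1.3 0.6
   vertex 3.8 0.3 0.2
   vertex 1.1 0.1 3.5
  endloop
 endfacet
 facet normal -0.128 0.244 -0.961
  outer loop
   vertex 2.7 1.3 0.6
   vertex 3.9 3.9 1.1
   vertex 3.8 0.3 0.2
  endloop
 endfacet
 facet normal 0.022 0.138 0.990
  outer loop
   vertex 2.3 3.5 3.0
   vertex 1.1 0.1 3.5
   vertex 3.3 1.9 3.2
  endloop
 endfacet
 facet normal 0.625 0.469 0.625
  outer loop
   vertex 2.3 3.5 3.0
   vertex 3.3 1.9 3.2
   vertex 3.9 3.9 1.1
  endloop
 endfacet
 facet normal -0.885 0.064 -0.462
  outer loop
   vertex 1.6 2.7 2.9
   vertex 2.7 1.3 0.6
   vertex 1.1 0.1 3.5
  endloop
 endfacet
 facet normal -0.443 0.282 0.851
  outer loop
   vertex 1.6 2.7 2.9
   vertex 1.1 0.1 3.5
   vertex 2.3 3.5 3.0
  endloop
 endfacet
 facet normal -0.685 0.429 -0.589
  outer loop
   vertex 1.6 2.7 2.9
   vertex 3.9 3.9 1.1
   vertex 2.7 1.3 0.6
  endloop
 endfacet
 facet normal -0.656 0.627 -0.421
  outer loop
   vertex 1.6 2.7 2.9
   vertex 2.3 3.5 3.0
   vertex 3.9 3.9 1.1
  endloop
 endfacet
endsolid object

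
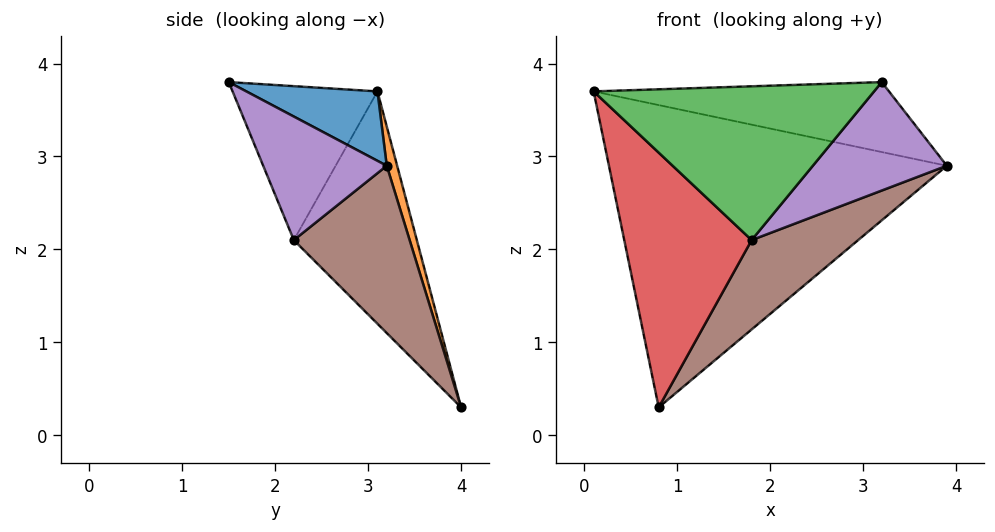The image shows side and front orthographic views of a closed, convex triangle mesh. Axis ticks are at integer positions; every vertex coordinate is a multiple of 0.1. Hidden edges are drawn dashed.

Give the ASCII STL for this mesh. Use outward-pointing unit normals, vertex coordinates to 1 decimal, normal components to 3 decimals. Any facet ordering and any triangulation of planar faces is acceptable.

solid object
 facet normal 0.178 0.402 0.898
  outer loop
   vertex 3.2 1.5 3.8
   vertex 3.9 3.2 2.9
   vertex 0.1 3.1 3.7
  endloop
 endfacet
 facet normal 0.030 0.965 0.261
  outer loop
   vertex 0.8 4.0 0.3
   vertex 0.1 3.1 3.7
   vertex 3.9 3.2 2.9
  endloop
 endfacet
 facet normal -0.459 -0.888 0.012
  outer loop
   vertex 1.8 2.2 2.1
   vertex 3.2 1.5 3.8
   vertex 0.1 3.1 3.7
  endloop
 endfacet
 facet normal -0.659 -0.682 -0.316
  outer loop
   vertex 1.8 2.2 2.1
   vertex 0.1 3.1 3.7
   vertex 0.8 4.0 0.3
  endloop
 endfacet
 facet normal 0.514 -0.557 -0.652
  outer loop
   vertex 1.8 2.2 2.1
   vertex 3.9 3.2 2.9
   vertex 3.2 1.5 3.8
  endloop
 endfacet
 facet normal 0.499 -0.459 -0.736
  outer loop
   vertex 1.8 2.2 2.1
   vertex 0.8 4.0 0.3
   vertex 3.9 3.2 2.9
  endloop
 endfacet
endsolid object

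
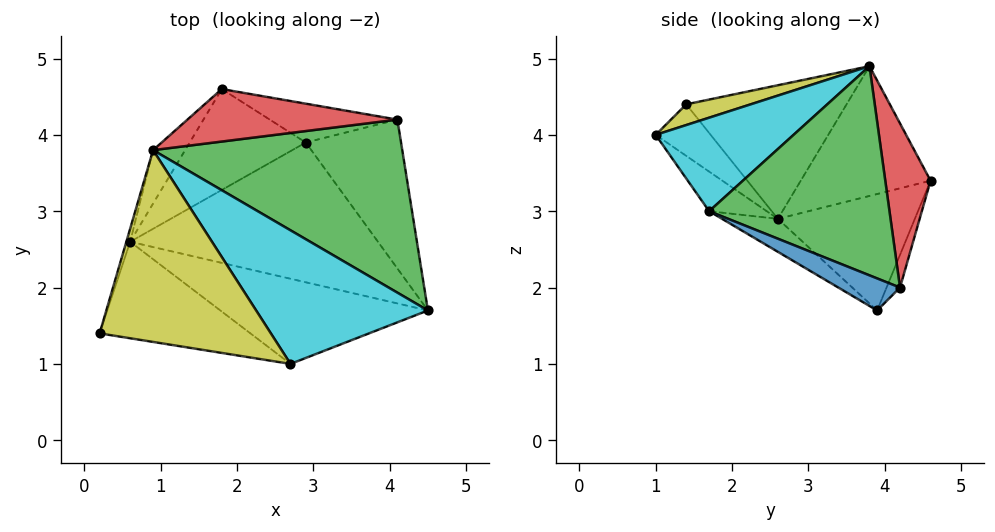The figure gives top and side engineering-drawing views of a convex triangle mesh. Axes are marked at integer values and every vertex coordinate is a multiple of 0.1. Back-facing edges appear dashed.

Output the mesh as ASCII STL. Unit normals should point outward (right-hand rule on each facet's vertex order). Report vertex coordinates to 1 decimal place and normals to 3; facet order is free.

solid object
 facet normal 0.303 -0.312 -0.901
  outer loop
   vertex 4.1 4.2 2.0
   vertex 4.5 1.7 3.0
   vertex 2.9 3.9 1.7
  endloop
 endfacet
 facet normal -0.113 0.891 -0.440
  outer loop
   vertex 4.1 4.2 2.0
   vertex 2.9 3.9 1.7
   vertex 1.8 4.6 3.4
  endloop
 endfacet
 facet normal 0.595 0.379 0.709
  outer loop
   vertex 0.9 3.8 4.9
   vertex 4.5 1.7 3.0
   vertex 4.1 4.2 2.0
  endloop
 endfacet
 facet normal 0.485 0.617 0.620
  outer loop
   vertex 0.9 3.8 4.9
   vertex 4.1 4.2 2.0
   vertex 1.8 4.6 3.4
  endloop
 endfacet
 facet normal -0.109 -0.563 -0.819
  outer loop
   vertex 0.6 2.6 2.9
   vertex 2.9 3.9 1.7
   vertex 4.5 1.7 3.0
  endloop
 endfacet
 facet normal -0.607 0.515 -0.605
  outer loop
   vertex 0.6 2.6 2.9
   vertex 1.8 4.6 3.4
   vertex 2.9 3.9 1.7
  endloop
 endfacet
 facet normal -0.958 0.285 -0.027
  outer loop
   vertex 0.6 2.6 2.9
   vertex 0.2 1.4 4.4
   vertex 0.9 3.8 4.9
  endloop
 endfacet
 facet normal -0.817 0.541 -0.202
  outer loop
   vertex 0.6 2.6 2.9
   vertex 0.9 3.8 4.9
   vertex 1.8 4.6 3.4
  endloop
 endfacet
 facet normal 0.117 -0.235 0.965
  outer loop
   vertex 2.7 1.0 4.0
   vertex 0.9 3.8 4.9
   vertex 0.2 1.4 4.4
  endloop
 endfacet
 facet normal 0.478 0.025 0.878
  outer loop
   vertex 2.7 1.0 4.0
   vertex 4.5 1.7 3.0
   vertex 0.9 3.8 4.9
  endloop
 endfacet
 facet normal -0.220 -0.732 -0.644
  outer loop
   vertex 2.7 1.0 4.0
   vertex 0.2 1.4 4.4
   vertex 0.6 2.6 2.9
  endloop
 endfacet
 facet normal -0.138 -0.678 -0.722
  outer loop
   vertex 2.7 1.0 4.0
   vertex 0.6 2.6 2.9
   vertex 4.5 1.7 3.0
  endloop
 endfacet
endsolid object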